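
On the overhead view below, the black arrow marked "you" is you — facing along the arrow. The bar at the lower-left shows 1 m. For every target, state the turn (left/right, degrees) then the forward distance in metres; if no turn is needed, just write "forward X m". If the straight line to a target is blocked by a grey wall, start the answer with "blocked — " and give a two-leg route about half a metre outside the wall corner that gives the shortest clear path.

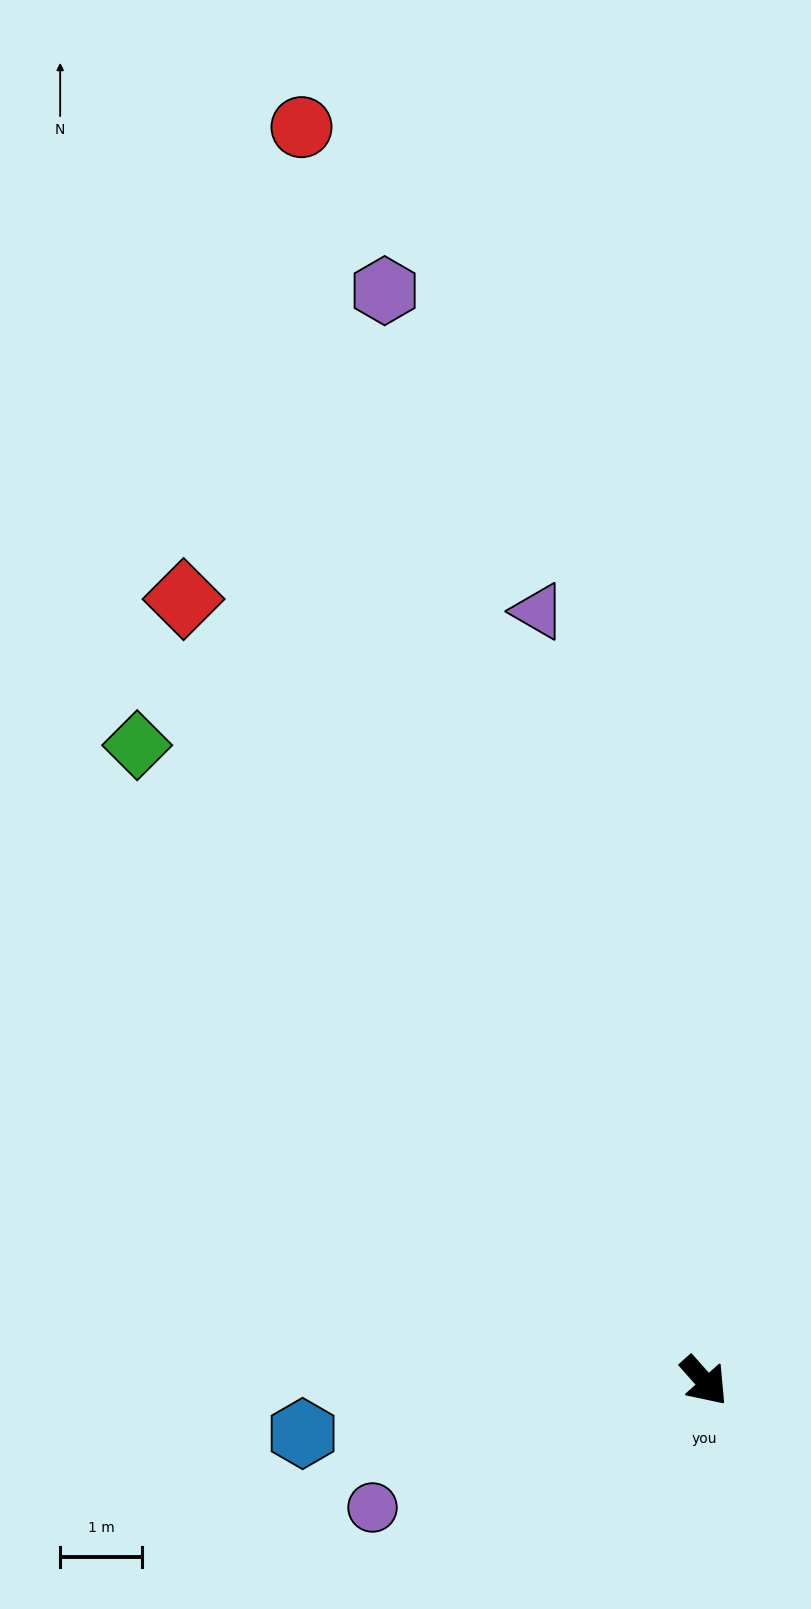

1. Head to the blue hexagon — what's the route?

turn right 124°, forward 5.0 m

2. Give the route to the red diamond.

turn left 172°, forward 11.5 m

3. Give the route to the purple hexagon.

turn left 155°, forward 13.9 m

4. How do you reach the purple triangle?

turn left 151°, forward 9.6 m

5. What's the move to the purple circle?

turn right 111°, forward 4.3 m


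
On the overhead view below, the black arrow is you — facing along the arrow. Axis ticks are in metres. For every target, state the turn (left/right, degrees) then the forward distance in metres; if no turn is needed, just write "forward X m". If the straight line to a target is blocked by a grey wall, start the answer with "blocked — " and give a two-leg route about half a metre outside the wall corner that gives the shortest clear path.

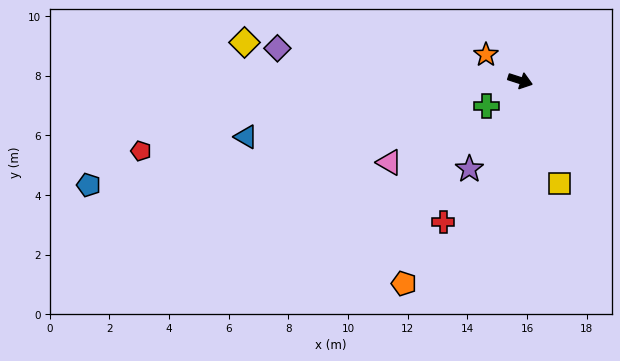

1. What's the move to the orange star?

turn left 161°, forward 1.4 m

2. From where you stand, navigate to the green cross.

turn right 125°, forward 1.4 m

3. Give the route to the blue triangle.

turn right 151°, forward 9.4 m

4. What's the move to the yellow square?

turn right 51°, forward 3.7 m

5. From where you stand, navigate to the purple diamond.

turn right 170°, forward 8.2 m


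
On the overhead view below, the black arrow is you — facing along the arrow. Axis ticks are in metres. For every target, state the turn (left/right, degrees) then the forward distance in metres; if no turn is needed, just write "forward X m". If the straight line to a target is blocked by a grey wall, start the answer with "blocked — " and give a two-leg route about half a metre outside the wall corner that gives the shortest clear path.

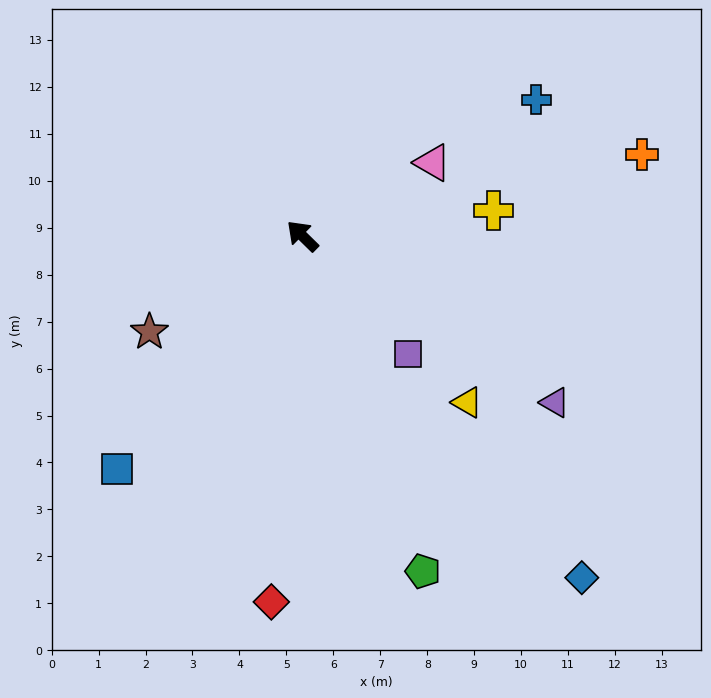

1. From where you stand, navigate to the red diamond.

turn left 130°, forward 7.8 m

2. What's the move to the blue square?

turn left 96°, forward 6.3 m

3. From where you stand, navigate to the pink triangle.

turn right 106°, forward 3.2 m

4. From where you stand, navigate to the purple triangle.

turn right 169°, forward 6.4 m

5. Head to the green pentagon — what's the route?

turn left 154°, forward 7.6 m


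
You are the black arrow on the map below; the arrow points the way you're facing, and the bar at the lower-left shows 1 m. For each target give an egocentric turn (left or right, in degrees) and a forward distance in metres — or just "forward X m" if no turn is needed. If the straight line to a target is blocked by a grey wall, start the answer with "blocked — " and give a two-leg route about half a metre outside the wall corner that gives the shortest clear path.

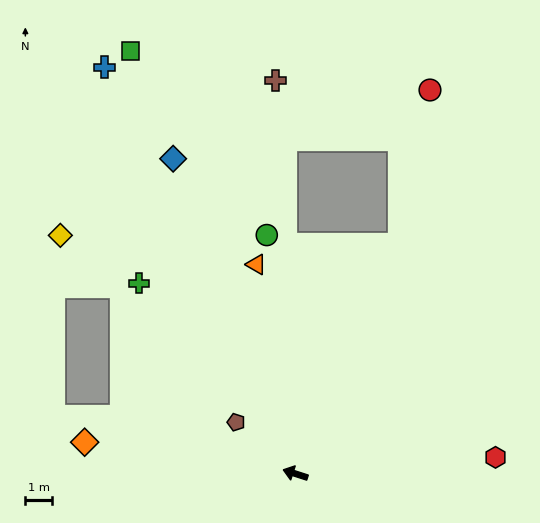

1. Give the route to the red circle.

blocked — turn right 96°, forward 9.3 m, then turn left 12°, forward 5.8 m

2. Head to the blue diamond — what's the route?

turn right 51°, forward 12.5 m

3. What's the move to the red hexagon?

turn right 157°, forward 7.4 m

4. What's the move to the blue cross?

turn right 47°, forward 16.6 m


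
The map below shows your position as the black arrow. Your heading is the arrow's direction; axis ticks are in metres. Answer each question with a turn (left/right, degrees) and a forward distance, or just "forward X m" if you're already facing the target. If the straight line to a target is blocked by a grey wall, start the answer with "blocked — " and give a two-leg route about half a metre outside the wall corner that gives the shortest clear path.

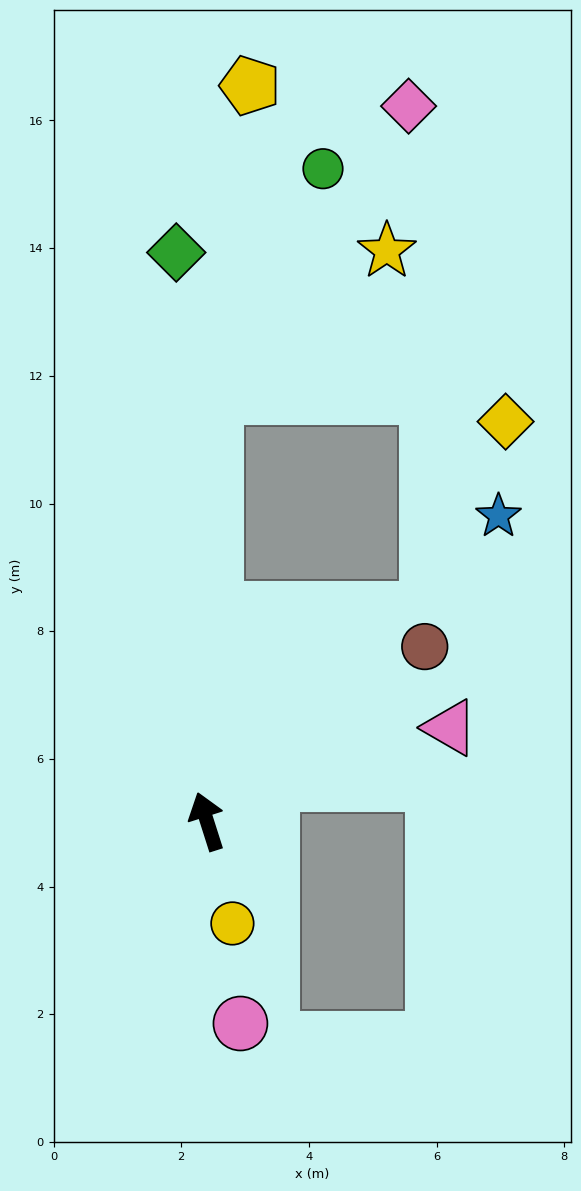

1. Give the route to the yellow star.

blocked — turn right 19°, forward 6.6 m, then turn right 48°, forward 3.5 m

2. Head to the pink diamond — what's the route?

blocked — turn right 19°, forward 6.6 m, then turn right 32°, forward 5.5 m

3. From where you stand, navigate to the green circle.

blocked — turn right 19°, forward 6.6 m, then turn right 24°, forward 3.9 m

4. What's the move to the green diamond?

turn right 15°, forward 8.9 m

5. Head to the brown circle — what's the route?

turn right 69°, forward 4.4 m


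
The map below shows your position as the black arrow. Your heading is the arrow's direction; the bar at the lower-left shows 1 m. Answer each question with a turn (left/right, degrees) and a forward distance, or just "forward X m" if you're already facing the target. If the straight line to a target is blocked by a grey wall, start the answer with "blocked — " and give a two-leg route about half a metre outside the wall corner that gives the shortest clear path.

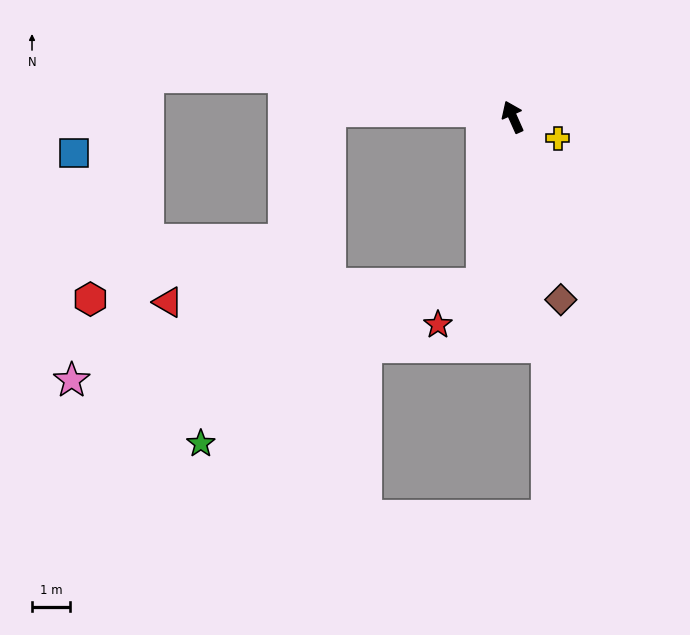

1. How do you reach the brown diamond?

turn left 171°, forward 5.0 m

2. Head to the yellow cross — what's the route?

turn right 140°, forward 1.3 m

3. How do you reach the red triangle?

blocked — turn left 146°, forward 4.5 m, then turn right 77°, forward 8.3 m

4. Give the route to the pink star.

blocked — turn left 146°, forward 4.5 m, then turn right 67°, forward 11.2 m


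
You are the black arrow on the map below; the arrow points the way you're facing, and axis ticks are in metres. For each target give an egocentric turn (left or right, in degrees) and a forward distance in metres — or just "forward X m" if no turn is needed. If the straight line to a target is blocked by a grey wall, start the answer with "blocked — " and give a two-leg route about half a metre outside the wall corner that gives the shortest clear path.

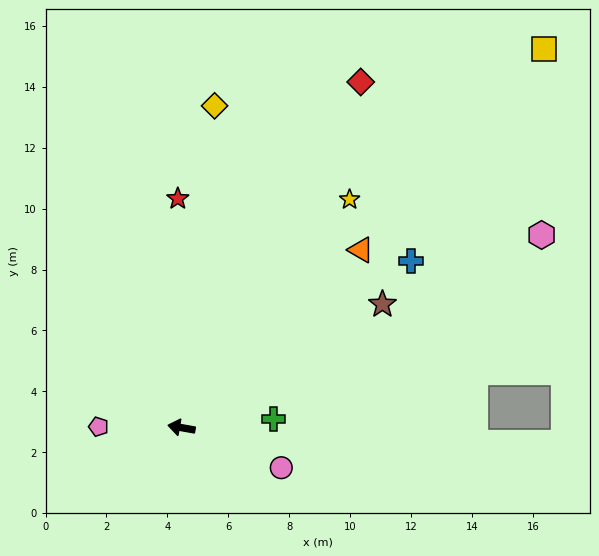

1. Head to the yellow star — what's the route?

turn right 116°, forward 9.3 m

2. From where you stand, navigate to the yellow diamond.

turn right 86°, forward 10.6 m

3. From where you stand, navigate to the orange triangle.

turn right 125°, forward 8.3 m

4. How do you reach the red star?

turn right 79°, forward 7.5 m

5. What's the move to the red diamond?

turn right 107°, forward 12.8 m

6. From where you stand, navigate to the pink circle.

turn left 168°, forward 3.5 m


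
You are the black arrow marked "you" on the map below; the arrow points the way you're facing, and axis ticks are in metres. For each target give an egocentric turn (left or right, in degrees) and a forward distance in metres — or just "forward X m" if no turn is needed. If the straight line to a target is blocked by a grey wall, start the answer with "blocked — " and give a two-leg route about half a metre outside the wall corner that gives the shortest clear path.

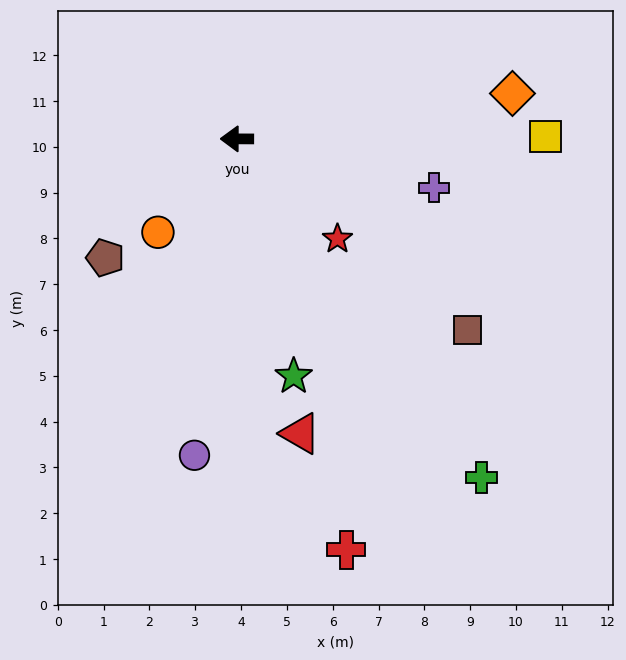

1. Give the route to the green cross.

turn left 126°, forward 9.1 m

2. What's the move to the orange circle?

turn left 50°, forward 2.7 m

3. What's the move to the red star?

turn left 135°, forward 3.1 m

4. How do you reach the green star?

turn left 104°, forward 5.3 m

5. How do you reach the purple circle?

turn left 83°, forward 7.0 m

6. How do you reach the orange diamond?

turn right 170°, forward 6.1 m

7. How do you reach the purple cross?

turn left 166°, forward 4.4 m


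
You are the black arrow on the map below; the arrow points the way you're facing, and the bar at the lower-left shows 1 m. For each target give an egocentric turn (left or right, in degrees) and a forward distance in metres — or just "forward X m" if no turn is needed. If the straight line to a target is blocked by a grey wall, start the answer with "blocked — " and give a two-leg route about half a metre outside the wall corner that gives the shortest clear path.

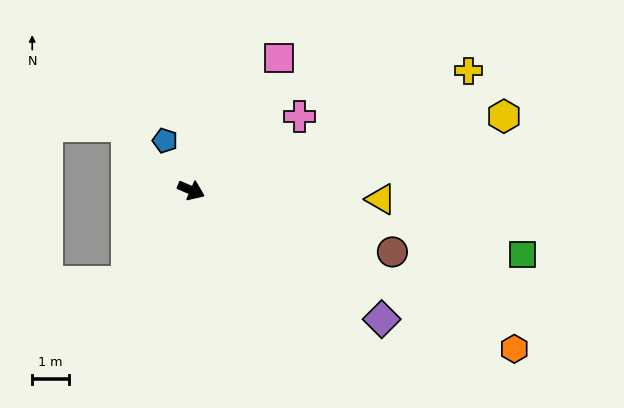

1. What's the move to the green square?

turn left 12°, forward 9.2 m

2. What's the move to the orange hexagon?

turn right 3°, forward 9.8 m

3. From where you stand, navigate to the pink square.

turn left 80°, forward 4.3 m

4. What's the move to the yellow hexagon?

turn left 37°, forward 8.7 m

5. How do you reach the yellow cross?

turn left 47°, forward 8.2 m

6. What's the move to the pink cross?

turn left 58°, forward 3.6 m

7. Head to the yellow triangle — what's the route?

turn left 21°, forward 5.2 m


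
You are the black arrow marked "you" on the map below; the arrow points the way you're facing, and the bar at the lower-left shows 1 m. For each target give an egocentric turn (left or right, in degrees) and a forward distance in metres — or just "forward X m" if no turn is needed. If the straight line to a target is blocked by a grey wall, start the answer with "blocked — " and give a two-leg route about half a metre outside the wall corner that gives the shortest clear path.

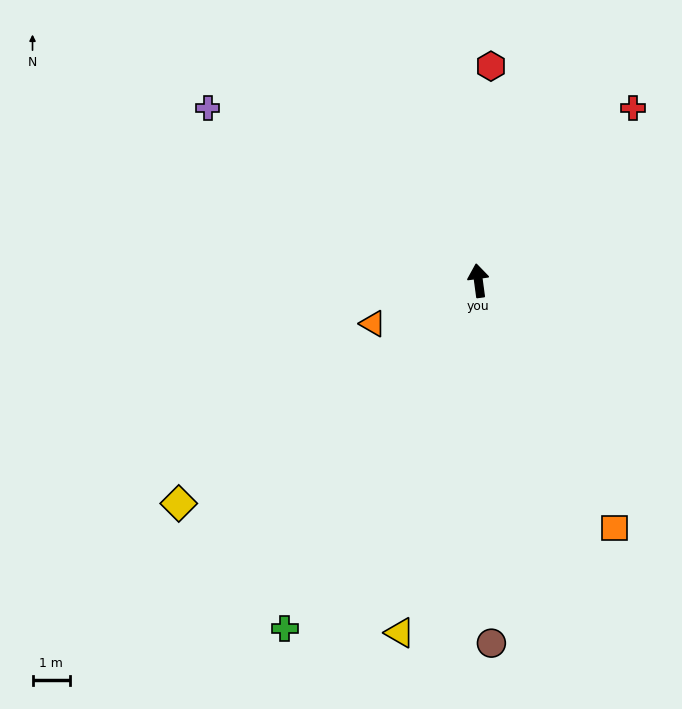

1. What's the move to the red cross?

turn right 50°, forward 6.1 m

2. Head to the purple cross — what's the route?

turn left 50°, forward 8.5 m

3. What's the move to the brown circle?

turn left 174°, forward 9.6 m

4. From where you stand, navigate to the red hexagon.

turn right 11°, forward 5.7 m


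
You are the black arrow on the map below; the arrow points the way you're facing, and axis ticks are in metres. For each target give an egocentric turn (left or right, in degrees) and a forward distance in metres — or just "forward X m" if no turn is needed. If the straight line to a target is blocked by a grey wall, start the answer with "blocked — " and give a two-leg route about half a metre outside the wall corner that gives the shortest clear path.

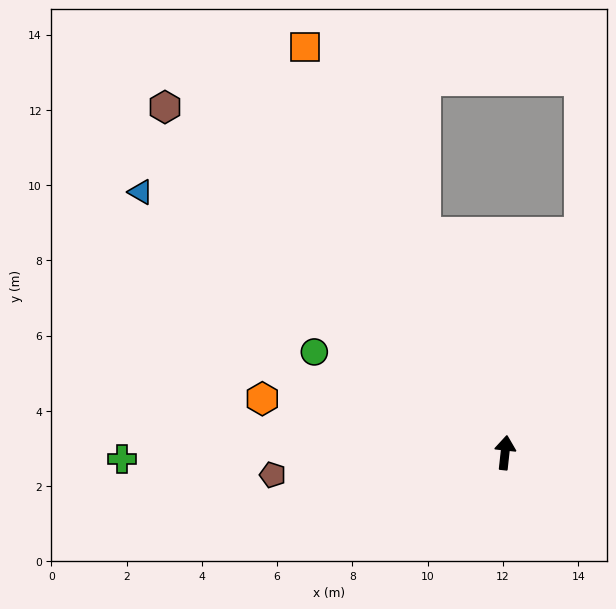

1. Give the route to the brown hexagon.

turn left 51°, forward 12.9 m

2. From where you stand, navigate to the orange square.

turn left 32°, forward 12.0 m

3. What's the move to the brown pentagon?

turn left 102°, forward 6.2 m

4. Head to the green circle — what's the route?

turn left 68°, forward 5.7 m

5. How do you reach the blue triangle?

turn left 61°, forward 11.9 m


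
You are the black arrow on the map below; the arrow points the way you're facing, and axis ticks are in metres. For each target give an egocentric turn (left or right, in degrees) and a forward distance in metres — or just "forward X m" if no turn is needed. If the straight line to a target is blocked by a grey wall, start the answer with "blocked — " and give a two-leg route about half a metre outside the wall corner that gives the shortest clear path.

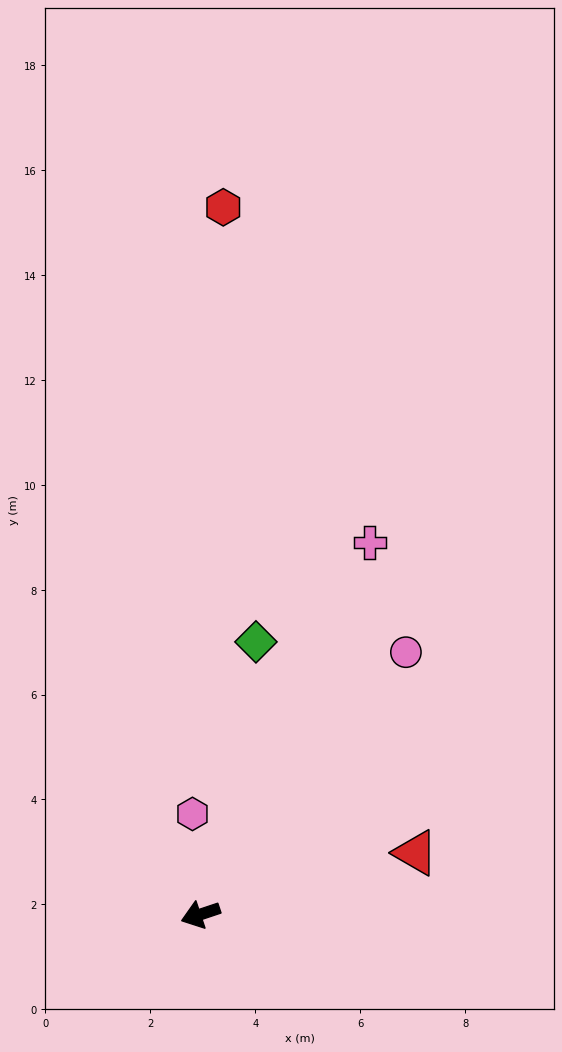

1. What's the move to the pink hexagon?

turn right 104°, forward 1.9 m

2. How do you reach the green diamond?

turn right 120°, forward 5.3 m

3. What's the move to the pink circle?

turn right 147°, forward 6.3 m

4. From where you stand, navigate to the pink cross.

turn right 133°, forward 7.8 m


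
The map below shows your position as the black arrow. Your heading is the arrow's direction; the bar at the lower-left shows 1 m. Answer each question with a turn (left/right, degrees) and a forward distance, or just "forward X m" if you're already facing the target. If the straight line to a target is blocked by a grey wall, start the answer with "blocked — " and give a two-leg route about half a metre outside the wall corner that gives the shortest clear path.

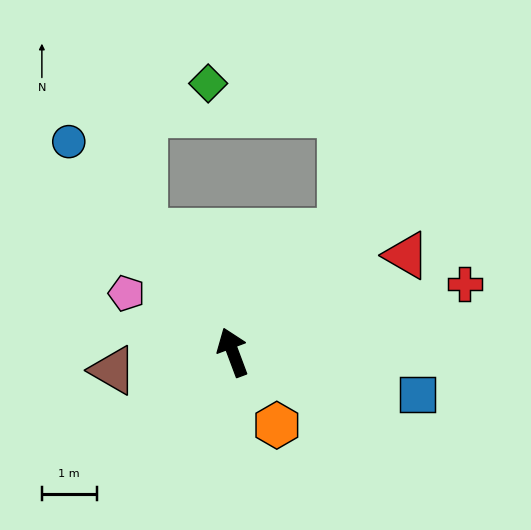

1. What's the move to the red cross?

turn right 94°, forward 4.4 m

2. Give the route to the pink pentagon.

turn left 41°, forward 2.2 m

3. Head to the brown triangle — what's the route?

turn left 78°, forward 2.2 m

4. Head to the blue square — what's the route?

turn right 123°, forward 3.5 m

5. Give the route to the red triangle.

turn right 81°, forward 3.6 m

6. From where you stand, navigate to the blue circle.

turn left 17°, forward 4.9 m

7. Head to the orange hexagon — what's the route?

turn right 169°, forward 1.6 m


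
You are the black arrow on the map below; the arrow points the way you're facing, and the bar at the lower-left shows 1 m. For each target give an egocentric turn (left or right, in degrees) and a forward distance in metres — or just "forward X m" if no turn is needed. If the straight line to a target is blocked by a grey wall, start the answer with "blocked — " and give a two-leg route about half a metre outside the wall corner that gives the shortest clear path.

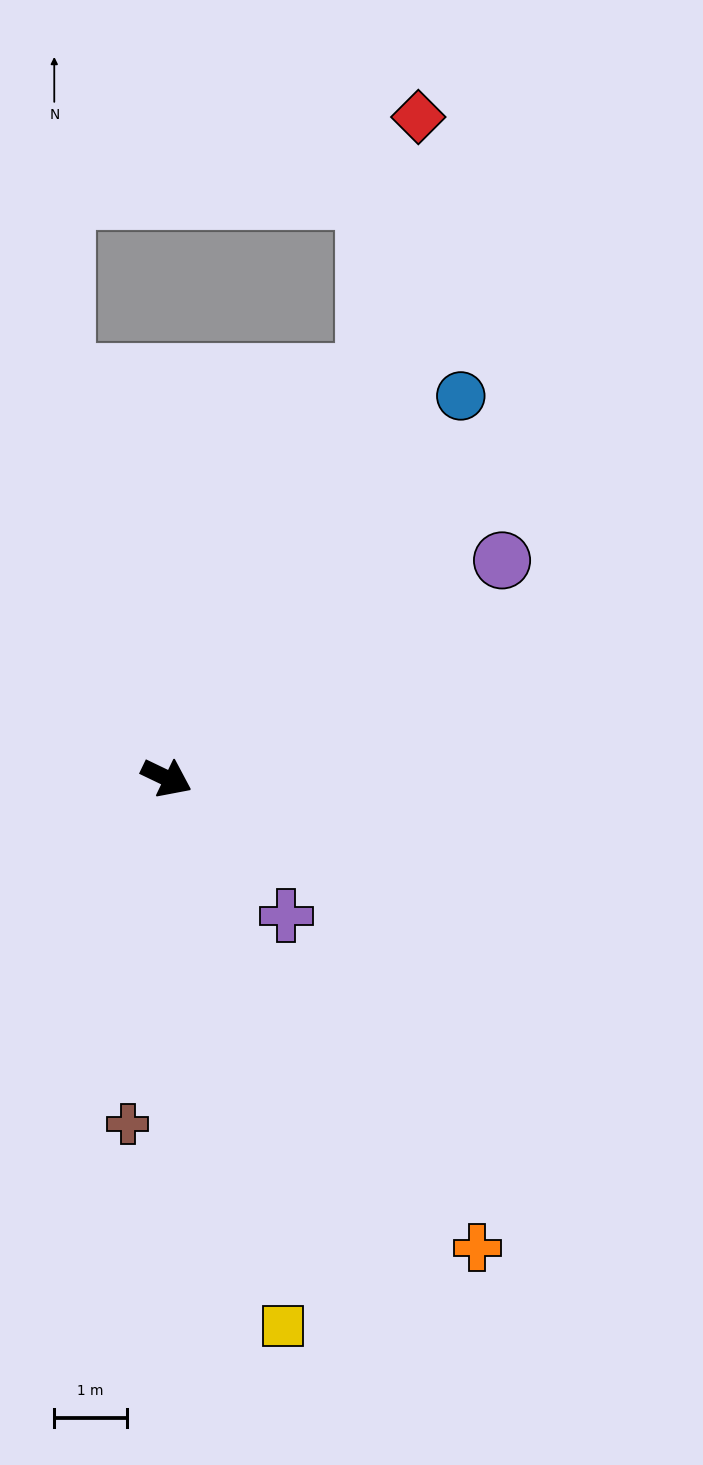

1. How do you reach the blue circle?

turn left 78°, forward 6.7 m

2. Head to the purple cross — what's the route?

turn right 23°, forward 2.5 m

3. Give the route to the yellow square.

turn right 52°, forward 7.7 m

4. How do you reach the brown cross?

turn right 71°, forward 4.8 m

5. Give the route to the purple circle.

turn left 59°, forward 5.5 m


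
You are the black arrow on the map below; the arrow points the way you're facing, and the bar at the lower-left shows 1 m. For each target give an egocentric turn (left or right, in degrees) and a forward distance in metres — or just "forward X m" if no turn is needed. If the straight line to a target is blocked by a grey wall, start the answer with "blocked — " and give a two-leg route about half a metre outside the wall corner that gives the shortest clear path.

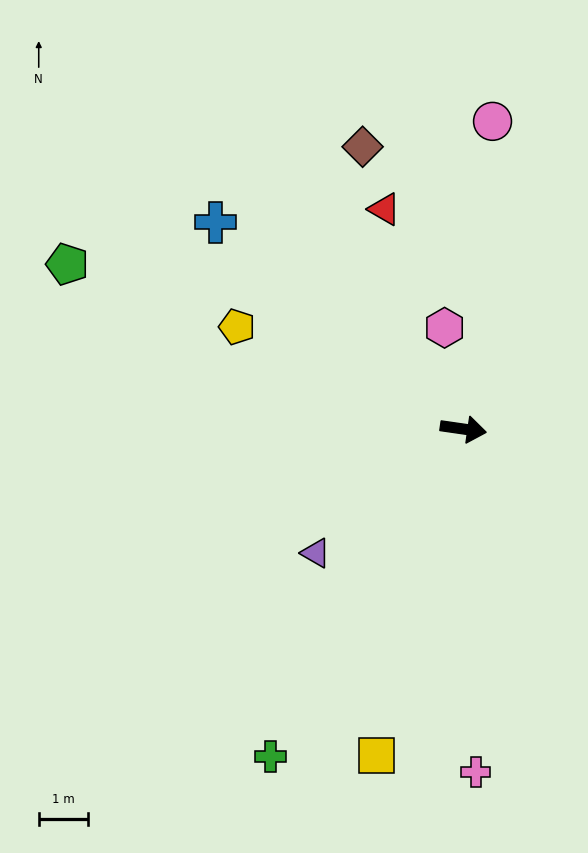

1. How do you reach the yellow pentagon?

turn left 164°, forward 5.1 m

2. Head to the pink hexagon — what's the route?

turn left 109°, forward 2.1 m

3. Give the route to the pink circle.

turn left 93°, forward 6.3 m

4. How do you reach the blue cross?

turn left 148°, forward 6.6 m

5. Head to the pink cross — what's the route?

turn right 80°, forward 7.0 m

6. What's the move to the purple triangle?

turn right 132°, forward 3.9 m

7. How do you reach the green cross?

turn right 112°, forward 7.8 m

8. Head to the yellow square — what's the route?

turn right 97°, forward 6.9 m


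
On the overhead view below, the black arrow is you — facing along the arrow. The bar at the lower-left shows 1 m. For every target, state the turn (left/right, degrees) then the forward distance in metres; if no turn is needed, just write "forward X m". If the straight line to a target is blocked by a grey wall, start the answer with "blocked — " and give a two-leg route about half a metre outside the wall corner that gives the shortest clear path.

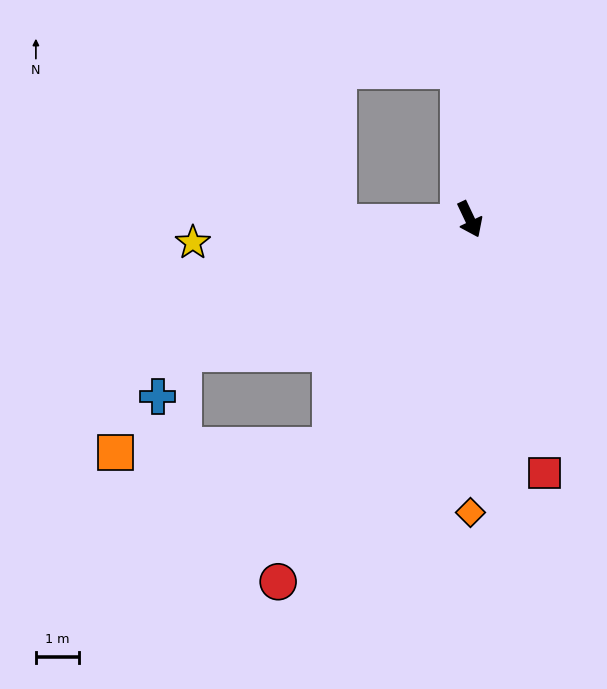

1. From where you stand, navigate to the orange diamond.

turn right 25°, forward 6.8 m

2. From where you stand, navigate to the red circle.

turn right 53°, forward 9.6 m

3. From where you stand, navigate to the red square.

turn right 9°, forward 6.2 m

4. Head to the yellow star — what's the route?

turn right 111°, forward 6.5 m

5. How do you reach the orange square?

blocked — turn right 57°, forward 6.2 m, then turn right 56°, forward 5.0 m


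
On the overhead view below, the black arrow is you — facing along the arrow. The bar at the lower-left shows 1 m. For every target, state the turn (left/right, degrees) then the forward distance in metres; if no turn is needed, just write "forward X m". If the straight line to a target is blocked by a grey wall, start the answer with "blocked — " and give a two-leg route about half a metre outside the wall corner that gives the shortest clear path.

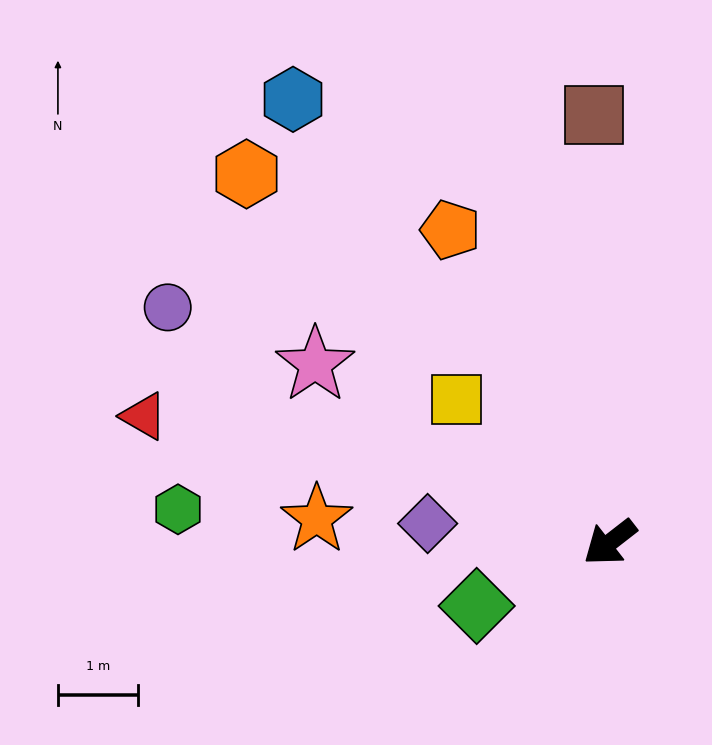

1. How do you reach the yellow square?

turn right 81°, forward 2.6 m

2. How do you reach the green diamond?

turn right 12°, forward 1.8 m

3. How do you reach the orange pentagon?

turn right 101°, forward 4.4 m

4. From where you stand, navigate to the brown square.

turn right 126°, forward 5.4 m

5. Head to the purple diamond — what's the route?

turn right 44°, forward 2.3 m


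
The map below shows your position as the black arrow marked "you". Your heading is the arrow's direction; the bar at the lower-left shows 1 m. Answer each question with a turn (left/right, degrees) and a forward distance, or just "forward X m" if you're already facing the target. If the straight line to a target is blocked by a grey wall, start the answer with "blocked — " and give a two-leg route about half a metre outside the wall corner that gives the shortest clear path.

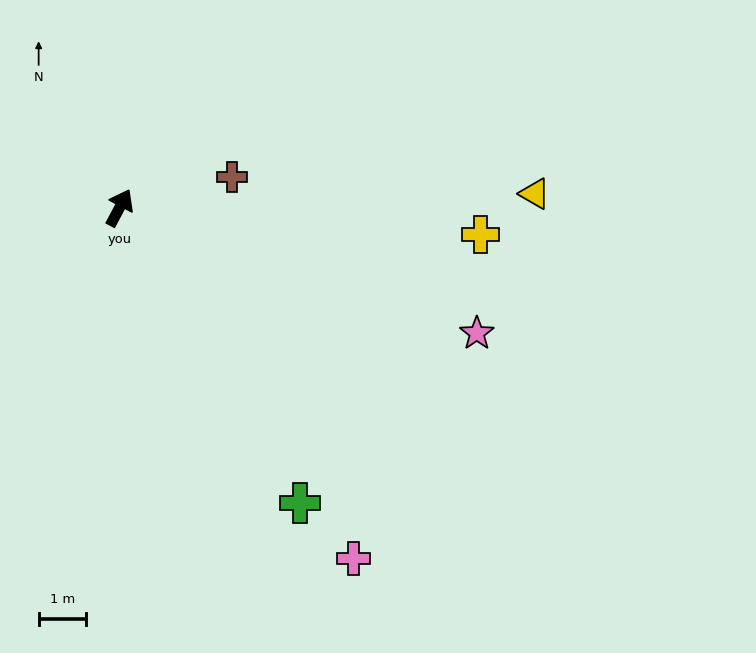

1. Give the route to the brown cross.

turn right 47°, forward 2.5 m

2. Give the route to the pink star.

turn right 81°, forward 8.0 m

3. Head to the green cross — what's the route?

turn right 121°, forward 7.3 m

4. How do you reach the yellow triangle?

turn right 60°, forward 8.8 m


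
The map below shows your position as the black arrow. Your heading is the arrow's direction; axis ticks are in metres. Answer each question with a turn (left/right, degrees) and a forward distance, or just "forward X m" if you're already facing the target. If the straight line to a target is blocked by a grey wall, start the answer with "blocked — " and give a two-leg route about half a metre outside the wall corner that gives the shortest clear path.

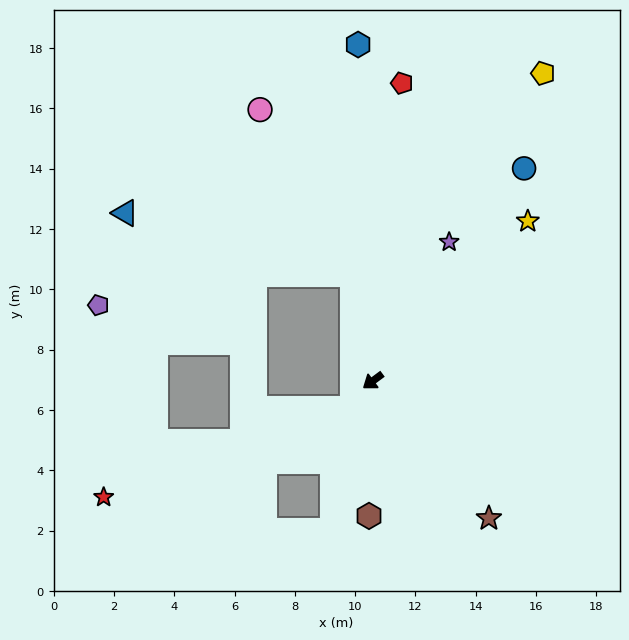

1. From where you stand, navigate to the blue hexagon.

turn right 124°, forward 11.2 m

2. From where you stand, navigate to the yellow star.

turn right 171°, forward 7.4 m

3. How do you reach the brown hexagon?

turn left 52°, forward 4.5 m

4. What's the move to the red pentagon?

turn right 132°, forward 9.9 m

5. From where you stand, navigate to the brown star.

turn left 94°, forward 6.0 m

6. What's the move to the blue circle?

turn right 162°, forward 8.6 m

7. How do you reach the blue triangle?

blocked — turn right 116°, forward 3.6 m, then turn left 64°, forward 7.8 m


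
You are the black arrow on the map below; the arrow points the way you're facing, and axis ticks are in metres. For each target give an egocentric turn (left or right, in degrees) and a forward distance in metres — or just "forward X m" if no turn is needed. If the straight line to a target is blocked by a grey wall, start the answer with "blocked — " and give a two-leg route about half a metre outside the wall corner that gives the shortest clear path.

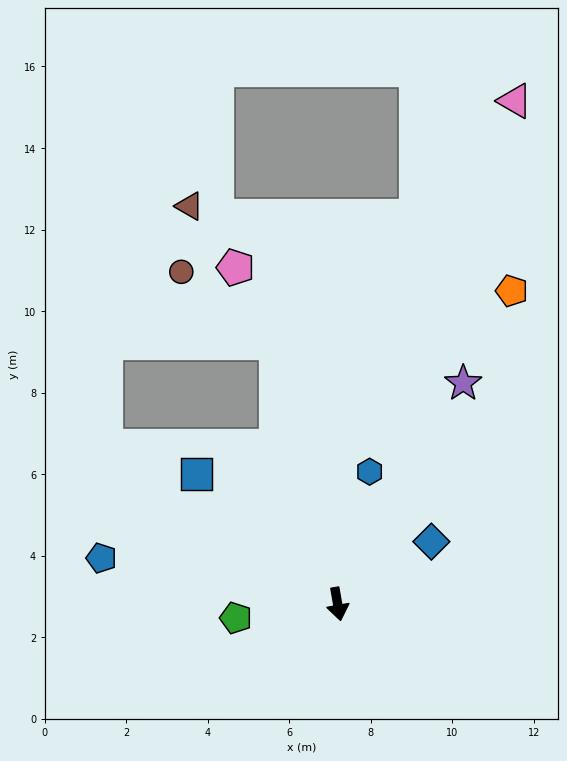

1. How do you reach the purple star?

turn left 140°, forward 6.2 m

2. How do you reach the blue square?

turn right 143°, forward 4.7 m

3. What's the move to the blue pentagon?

turn right 111°, forward 5.9 m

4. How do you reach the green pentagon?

turn right 92°, forward 2.5 m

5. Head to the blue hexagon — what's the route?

turn left 156°, forward 3.3 m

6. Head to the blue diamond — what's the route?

turn left 114°, forward 2.8 m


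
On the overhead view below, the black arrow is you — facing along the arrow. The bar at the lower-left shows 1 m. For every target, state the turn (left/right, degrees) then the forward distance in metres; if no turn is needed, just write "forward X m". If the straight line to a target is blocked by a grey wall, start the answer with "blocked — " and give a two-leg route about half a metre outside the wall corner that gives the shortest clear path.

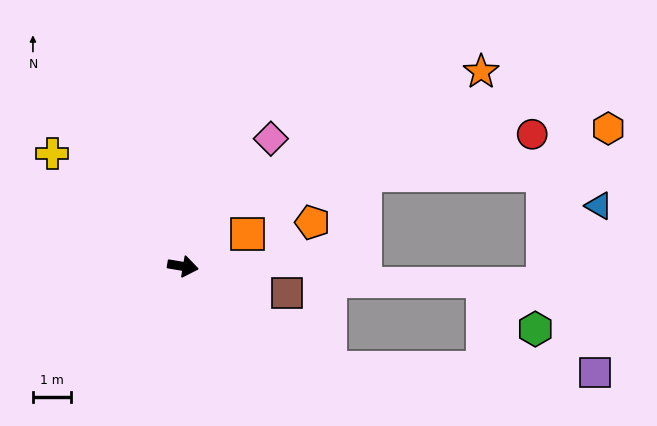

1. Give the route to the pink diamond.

turn left 65°, forward 4.0 m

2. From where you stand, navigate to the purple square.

blocked — turn right 25°, forward 4.6 m, then turn left 33°, forward 6.9 m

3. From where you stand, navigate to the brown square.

turn right 5°, forward 2.8 m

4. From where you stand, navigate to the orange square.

turn left 36°, forward 1.9 m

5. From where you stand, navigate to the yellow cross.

turn left 149°, forward 4.5 m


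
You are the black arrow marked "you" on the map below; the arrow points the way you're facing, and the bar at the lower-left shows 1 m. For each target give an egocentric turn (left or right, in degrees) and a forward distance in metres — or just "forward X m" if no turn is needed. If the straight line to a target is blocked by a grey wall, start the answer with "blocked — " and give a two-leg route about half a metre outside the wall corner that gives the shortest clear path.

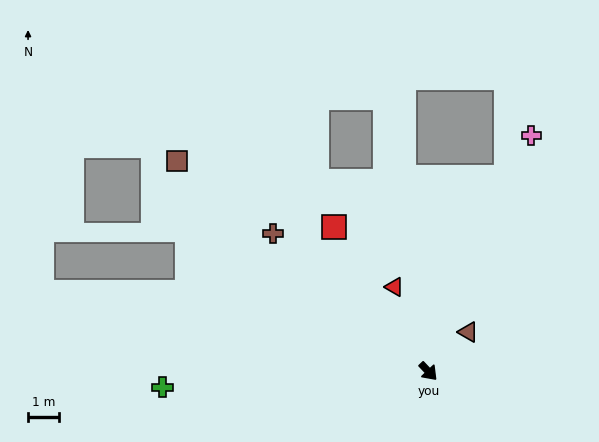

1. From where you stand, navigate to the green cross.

turn right 130°, forward 8.7 m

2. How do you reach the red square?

turn left 170°, forward 5.6 m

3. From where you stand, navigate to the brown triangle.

turn left 91°, forward 1.8 m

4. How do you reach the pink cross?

turn left 113°, forward 8.4 m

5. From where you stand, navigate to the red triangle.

turn left 158°, forward 3.0 m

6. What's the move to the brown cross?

turn right 175°, forward 6.8 m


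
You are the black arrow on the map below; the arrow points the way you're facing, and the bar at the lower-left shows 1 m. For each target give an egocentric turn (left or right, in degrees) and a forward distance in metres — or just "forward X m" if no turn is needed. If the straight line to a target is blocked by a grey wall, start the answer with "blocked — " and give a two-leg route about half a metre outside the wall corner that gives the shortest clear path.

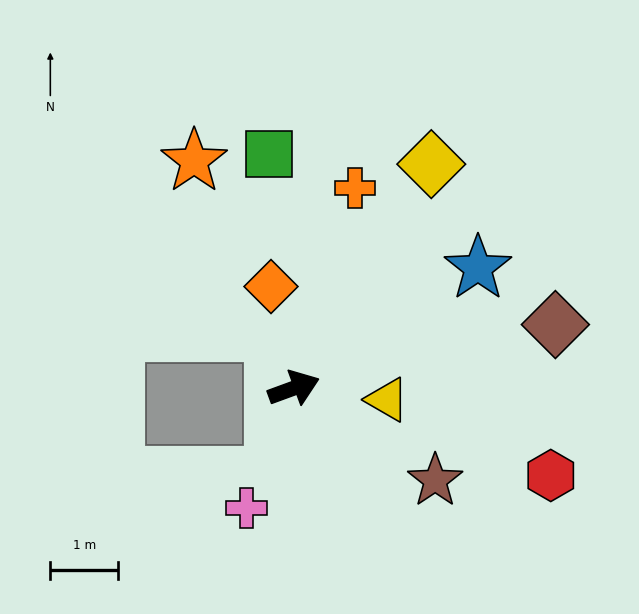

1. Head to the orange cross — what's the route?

turn left 53°, forward 3.1 m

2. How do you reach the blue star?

turn left 13°, forward 3.2 m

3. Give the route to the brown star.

turn right 53°, forward 2.5 m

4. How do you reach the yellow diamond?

turn left 38°, forward 3.9 m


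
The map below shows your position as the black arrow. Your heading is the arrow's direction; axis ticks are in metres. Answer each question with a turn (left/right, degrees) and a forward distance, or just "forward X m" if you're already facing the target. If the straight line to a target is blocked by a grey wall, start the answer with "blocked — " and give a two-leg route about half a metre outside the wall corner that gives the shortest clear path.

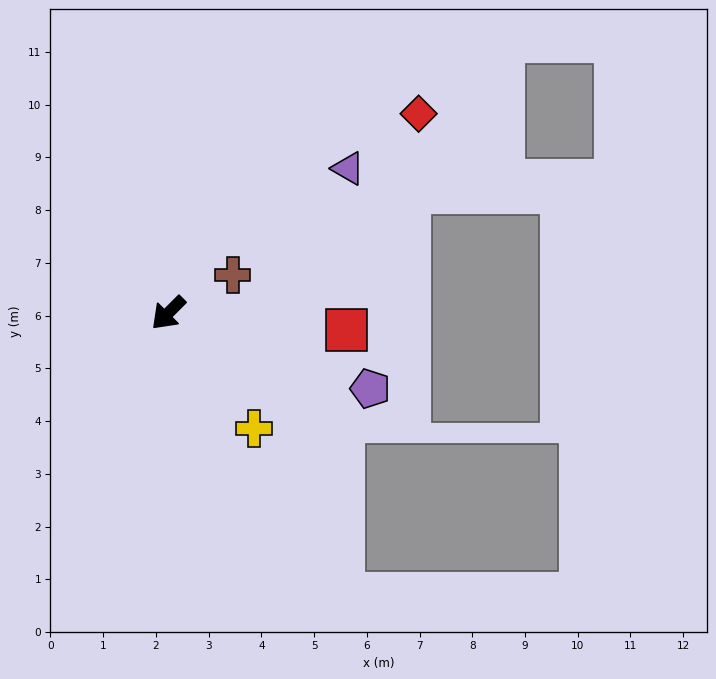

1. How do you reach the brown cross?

turn left 165°, forward 1.4 m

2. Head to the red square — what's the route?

turn left 130°, forward 3.4 m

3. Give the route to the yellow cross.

turn left 81°, forward 2.7 m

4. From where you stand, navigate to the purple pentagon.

turn left 114°, forward 4.1 m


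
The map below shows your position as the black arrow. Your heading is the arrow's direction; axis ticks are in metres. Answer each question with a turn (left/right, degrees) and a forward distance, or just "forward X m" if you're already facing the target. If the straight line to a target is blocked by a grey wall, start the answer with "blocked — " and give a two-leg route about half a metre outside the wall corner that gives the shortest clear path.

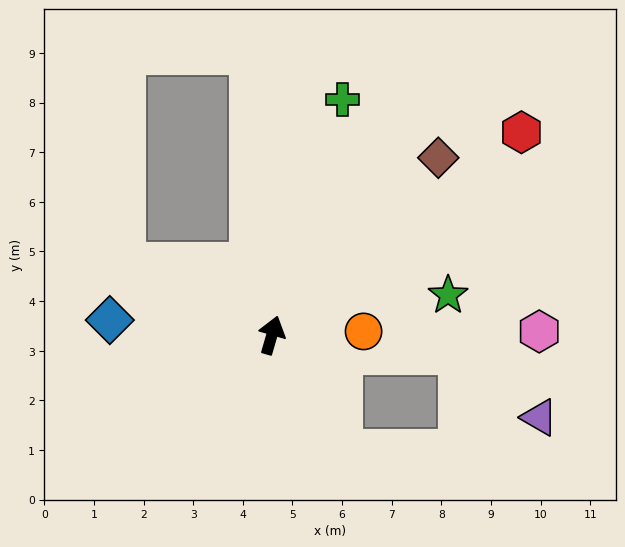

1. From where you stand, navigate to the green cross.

forward 5.0 m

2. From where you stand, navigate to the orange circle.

turn right 72°, forward 1.8 m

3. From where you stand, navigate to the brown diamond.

turn right 27°, forward 4.9 m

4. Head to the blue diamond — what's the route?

turn left 101°, forward 3.3 m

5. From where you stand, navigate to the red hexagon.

turn right 35°, forward 6.5 m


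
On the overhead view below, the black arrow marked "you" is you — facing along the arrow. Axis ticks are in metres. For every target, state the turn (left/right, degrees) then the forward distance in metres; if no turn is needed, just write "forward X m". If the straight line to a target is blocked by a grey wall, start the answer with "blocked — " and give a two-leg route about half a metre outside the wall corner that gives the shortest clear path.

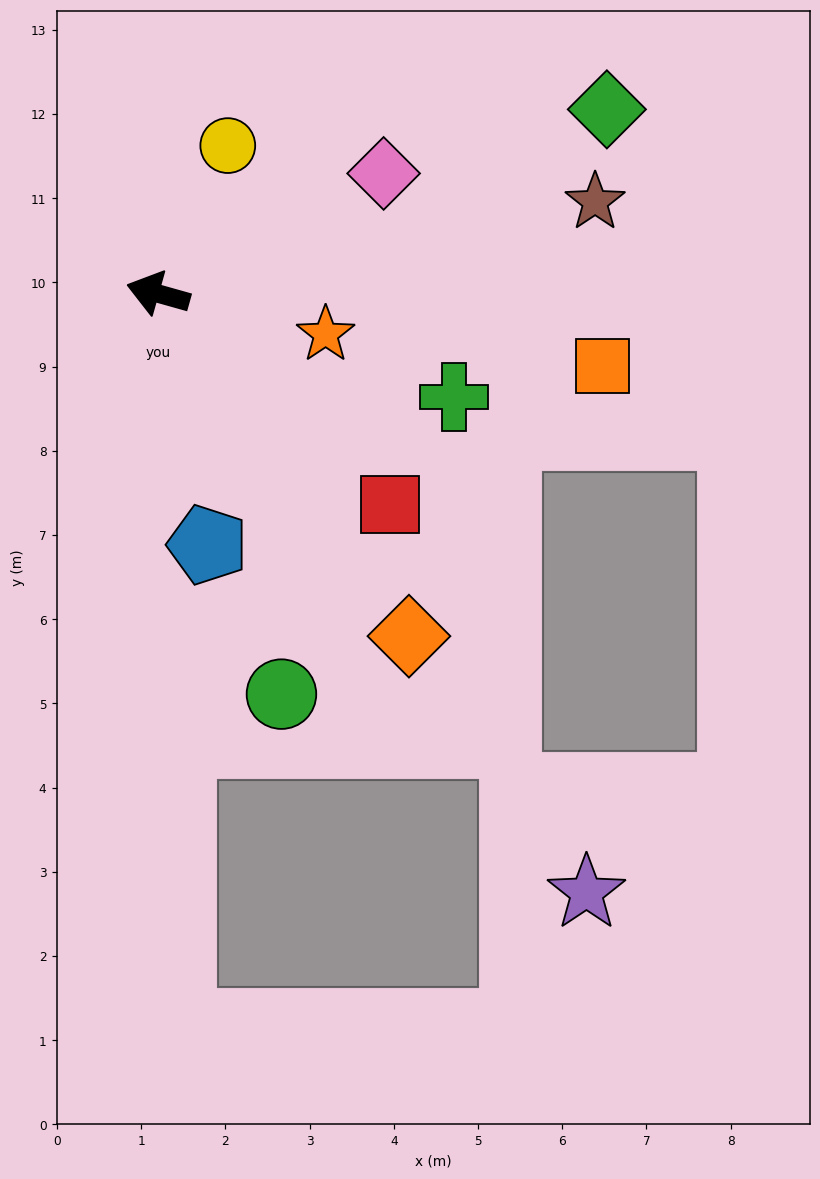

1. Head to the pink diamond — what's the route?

turn right 136°, forward 3.0 m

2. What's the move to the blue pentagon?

turn left 117°, forward 3.0 m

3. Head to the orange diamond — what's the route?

turn left 142°, forward 5.0 m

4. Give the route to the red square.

turn left 153°, forward 3.7 m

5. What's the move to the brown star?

turn right 152°, forward 5.3 m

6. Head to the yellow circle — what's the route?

turn right 99°, forward 1.9 m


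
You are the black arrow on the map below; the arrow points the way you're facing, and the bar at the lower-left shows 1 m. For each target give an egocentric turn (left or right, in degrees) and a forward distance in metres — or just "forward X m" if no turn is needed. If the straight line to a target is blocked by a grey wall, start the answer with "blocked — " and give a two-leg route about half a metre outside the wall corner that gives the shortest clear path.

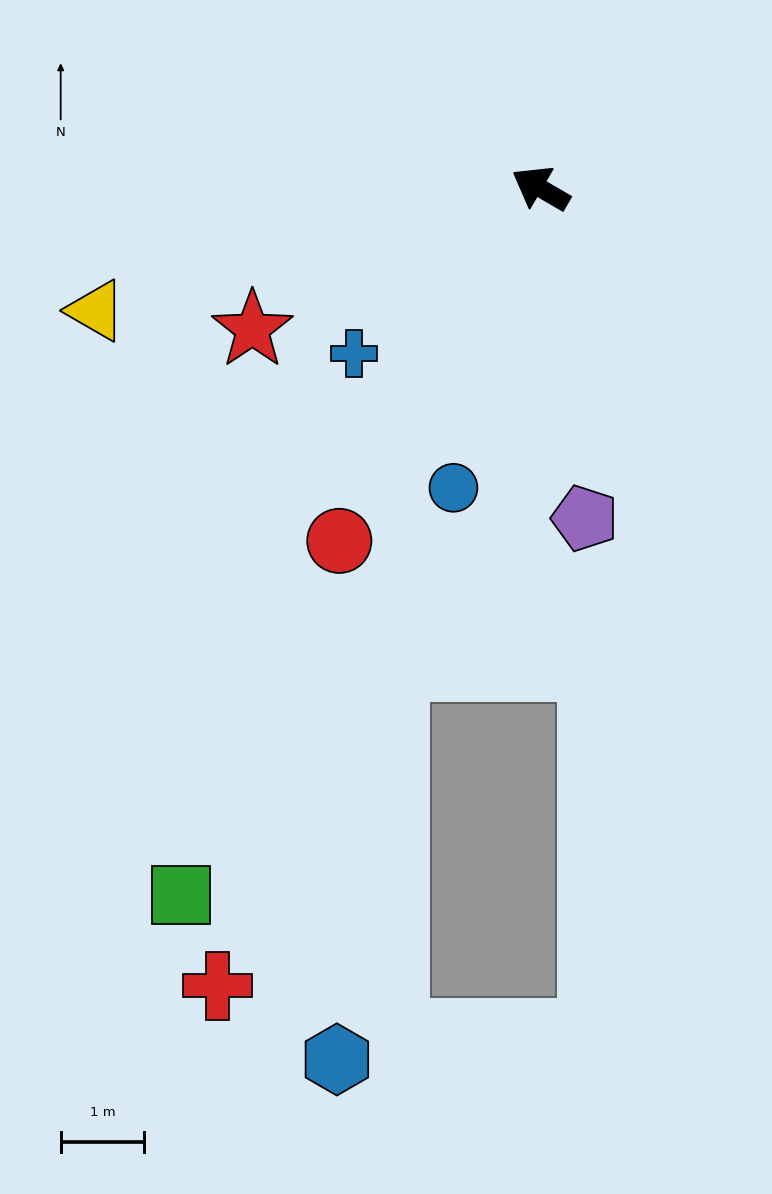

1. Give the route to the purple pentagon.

turn left 128°, forward 4.0 m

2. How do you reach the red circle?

turn left 90°, forward 4.9 m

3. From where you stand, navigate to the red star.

turn left 56°, forward 3.8 m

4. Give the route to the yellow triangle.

turn left 46°, forward 5.5 m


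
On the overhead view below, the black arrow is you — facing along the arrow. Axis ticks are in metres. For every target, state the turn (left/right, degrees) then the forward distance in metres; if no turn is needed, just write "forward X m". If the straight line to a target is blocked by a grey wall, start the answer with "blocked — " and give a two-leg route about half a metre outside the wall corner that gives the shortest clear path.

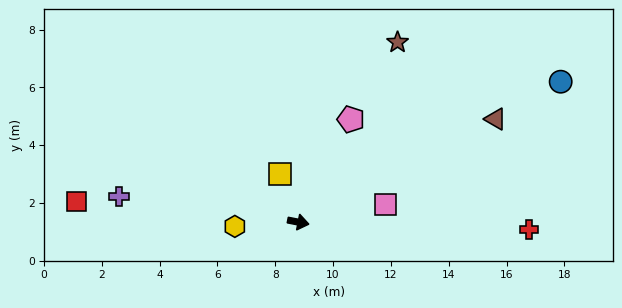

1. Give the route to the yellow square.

turn left 122°, forward 1.8 m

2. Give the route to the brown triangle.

turn left 39°, forward 7.7 m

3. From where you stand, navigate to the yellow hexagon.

turn right 165°, forward 2.2 m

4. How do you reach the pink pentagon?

turn left 74°, forward 4.0 m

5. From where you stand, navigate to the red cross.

turn left 9°, forward 8.0 m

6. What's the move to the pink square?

turn left 23°, forward 3.1 m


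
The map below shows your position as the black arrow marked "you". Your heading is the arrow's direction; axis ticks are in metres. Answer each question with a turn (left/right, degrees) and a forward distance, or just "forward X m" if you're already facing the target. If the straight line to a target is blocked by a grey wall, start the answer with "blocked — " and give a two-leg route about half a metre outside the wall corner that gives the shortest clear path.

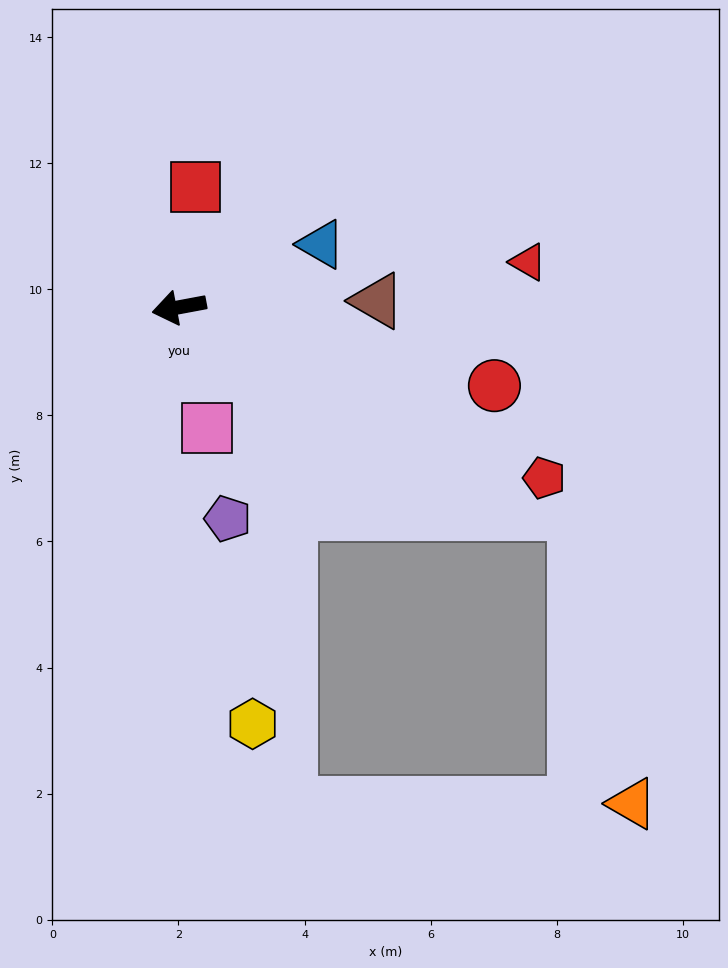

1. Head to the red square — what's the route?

turn right 108°, forward 1.9 m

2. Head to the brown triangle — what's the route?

turn left 171°, forward 3.1 m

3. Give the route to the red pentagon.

turn left 144°, forward 6.4 m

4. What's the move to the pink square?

turn left 92°, forward 2.0 m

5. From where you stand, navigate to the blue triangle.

turn right 167°, forward 2.5 m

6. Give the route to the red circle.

turn left 155°, forward 5.2 m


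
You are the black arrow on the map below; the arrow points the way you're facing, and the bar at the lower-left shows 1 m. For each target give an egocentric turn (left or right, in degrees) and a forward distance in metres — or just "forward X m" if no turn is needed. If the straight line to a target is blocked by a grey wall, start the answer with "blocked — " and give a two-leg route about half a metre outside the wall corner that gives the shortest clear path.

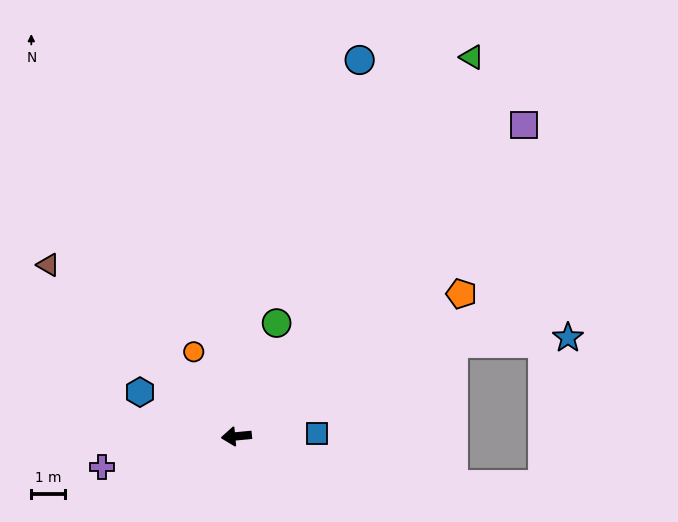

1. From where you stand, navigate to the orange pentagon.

turn right 153°, forward 7.8 m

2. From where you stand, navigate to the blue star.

blocked — turn right 162°, forward 7.0 m, then turn right 21°, forward 3.4 m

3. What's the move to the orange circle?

turn right 69°, forward 2.8 m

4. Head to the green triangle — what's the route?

turn right 127°, forward 13.1 m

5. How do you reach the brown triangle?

turn right 48°, forward 7.5 m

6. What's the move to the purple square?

turn right 138°, forward 12.5 m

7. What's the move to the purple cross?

turn left 8°, forward 4.0 m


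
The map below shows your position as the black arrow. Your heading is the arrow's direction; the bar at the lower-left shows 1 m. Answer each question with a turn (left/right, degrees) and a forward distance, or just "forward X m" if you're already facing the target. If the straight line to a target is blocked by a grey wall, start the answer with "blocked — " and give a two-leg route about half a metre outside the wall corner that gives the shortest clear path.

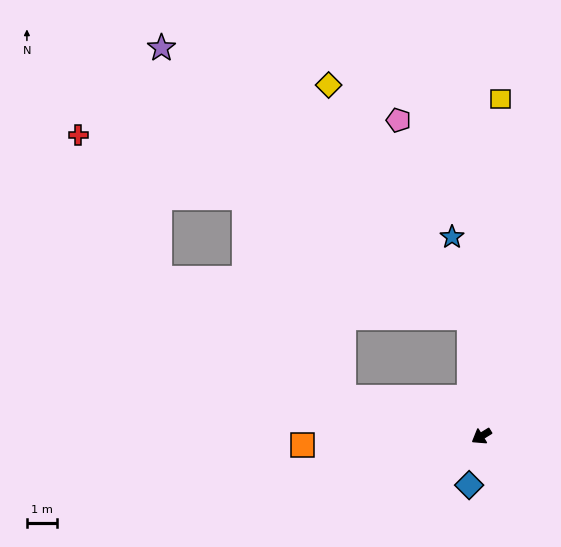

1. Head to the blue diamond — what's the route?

turn left 44°, forward 1.7 m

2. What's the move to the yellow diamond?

blocked — turn right 116°, forward 4.0 m, then turn left 25°, forward 9.1 m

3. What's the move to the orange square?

turn right 29°, forward 6.0 m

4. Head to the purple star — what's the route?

blocked — turn right 116°, forward 4.0 m, then turn left 43°, forward 13.8 m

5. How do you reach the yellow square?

turn right 125°, forward 11.4 m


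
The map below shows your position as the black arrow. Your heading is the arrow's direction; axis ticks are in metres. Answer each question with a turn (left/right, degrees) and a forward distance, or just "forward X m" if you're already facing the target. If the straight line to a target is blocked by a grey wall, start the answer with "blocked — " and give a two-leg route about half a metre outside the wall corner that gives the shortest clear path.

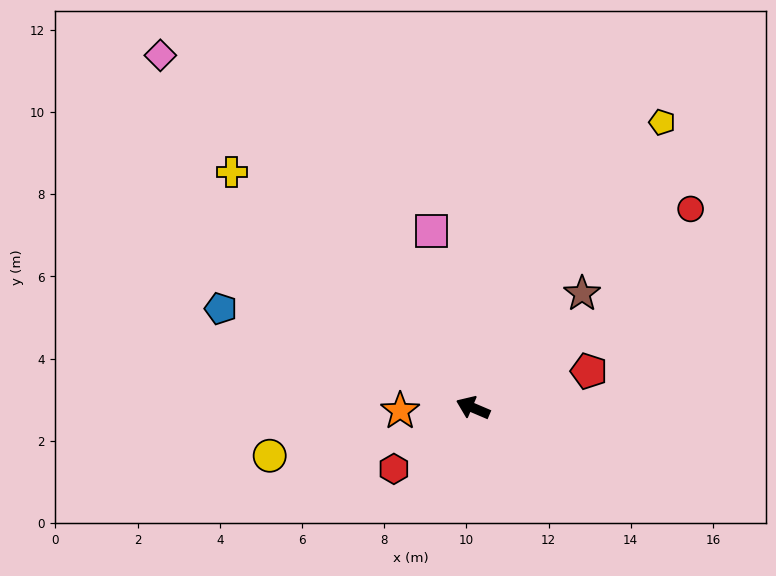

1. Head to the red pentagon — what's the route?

turn right 139°, forward 3.0 m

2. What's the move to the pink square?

turn right 54°, forward 4.4 m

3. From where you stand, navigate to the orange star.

turn left 26°, forward 1.8 m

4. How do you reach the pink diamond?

turn right 25°, forward 11.5 m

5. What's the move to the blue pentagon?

forward 6.6 m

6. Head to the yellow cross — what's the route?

turn right 21°, forward 8.2 m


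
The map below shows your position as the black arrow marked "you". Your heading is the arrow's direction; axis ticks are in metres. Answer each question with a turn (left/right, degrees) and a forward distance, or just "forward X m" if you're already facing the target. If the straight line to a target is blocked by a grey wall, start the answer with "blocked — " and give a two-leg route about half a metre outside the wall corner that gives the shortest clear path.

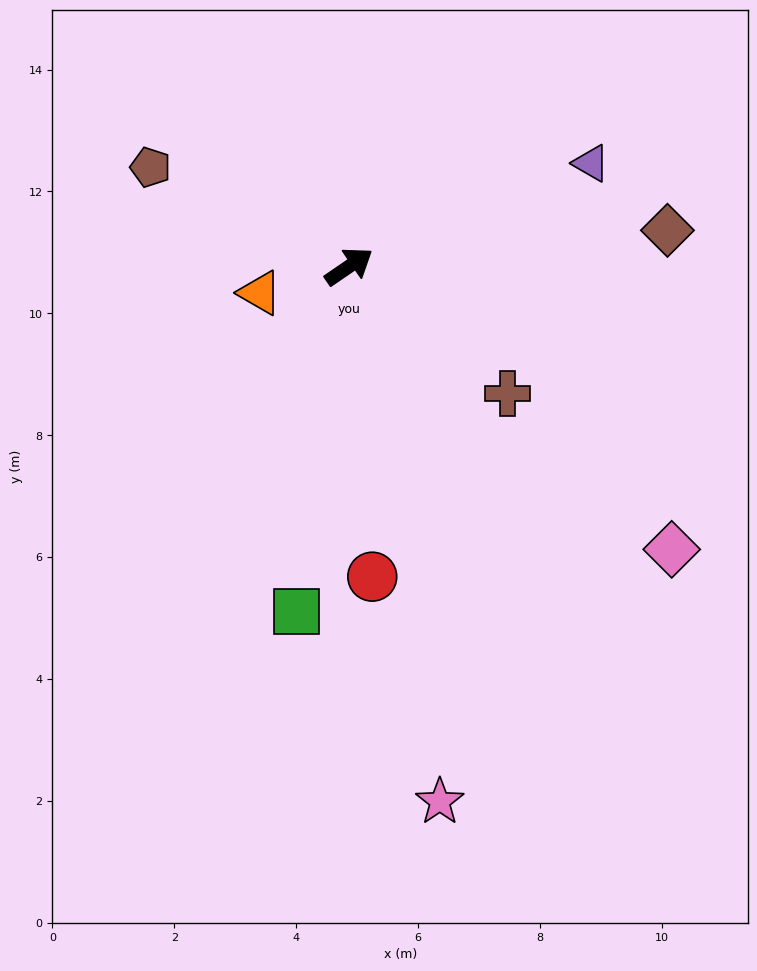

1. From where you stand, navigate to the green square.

turn right 133°, forward 5.7 m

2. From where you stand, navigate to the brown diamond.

turn right 28°, forward 5.3 m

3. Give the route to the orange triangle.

turn left 162°, forward 1.5 m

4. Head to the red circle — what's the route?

turn right 120°, forward 5.1 m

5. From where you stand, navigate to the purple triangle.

turn right 11°, forward 4.3 m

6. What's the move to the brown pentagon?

turn left 119°, forward 3.6 m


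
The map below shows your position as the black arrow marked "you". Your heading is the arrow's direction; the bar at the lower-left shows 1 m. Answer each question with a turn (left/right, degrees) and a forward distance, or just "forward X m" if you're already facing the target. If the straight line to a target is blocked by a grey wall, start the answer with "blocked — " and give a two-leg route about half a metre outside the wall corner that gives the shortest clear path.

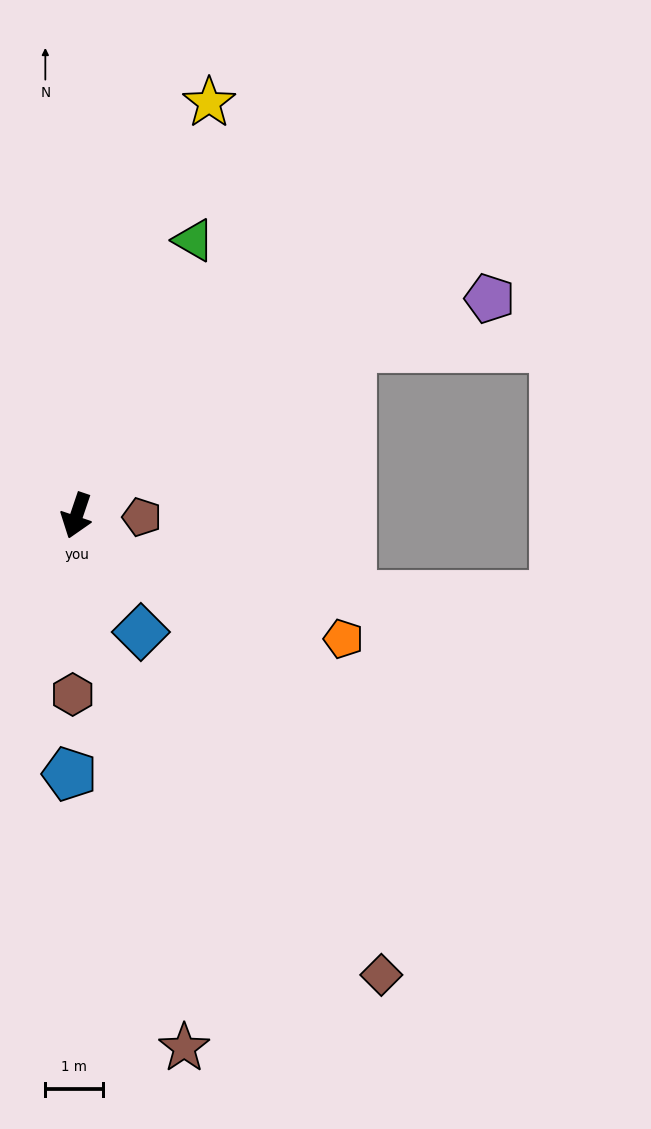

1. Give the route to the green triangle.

turn left 176°, forward 5.2 m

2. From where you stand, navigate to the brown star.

turn left 30°, forward 9.4 m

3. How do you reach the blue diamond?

turn left 48°, forward 2.3 m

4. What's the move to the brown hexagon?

turn left 17°, forward 3.1 m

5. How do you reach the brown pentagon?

turn left 107°, forward 1.1 m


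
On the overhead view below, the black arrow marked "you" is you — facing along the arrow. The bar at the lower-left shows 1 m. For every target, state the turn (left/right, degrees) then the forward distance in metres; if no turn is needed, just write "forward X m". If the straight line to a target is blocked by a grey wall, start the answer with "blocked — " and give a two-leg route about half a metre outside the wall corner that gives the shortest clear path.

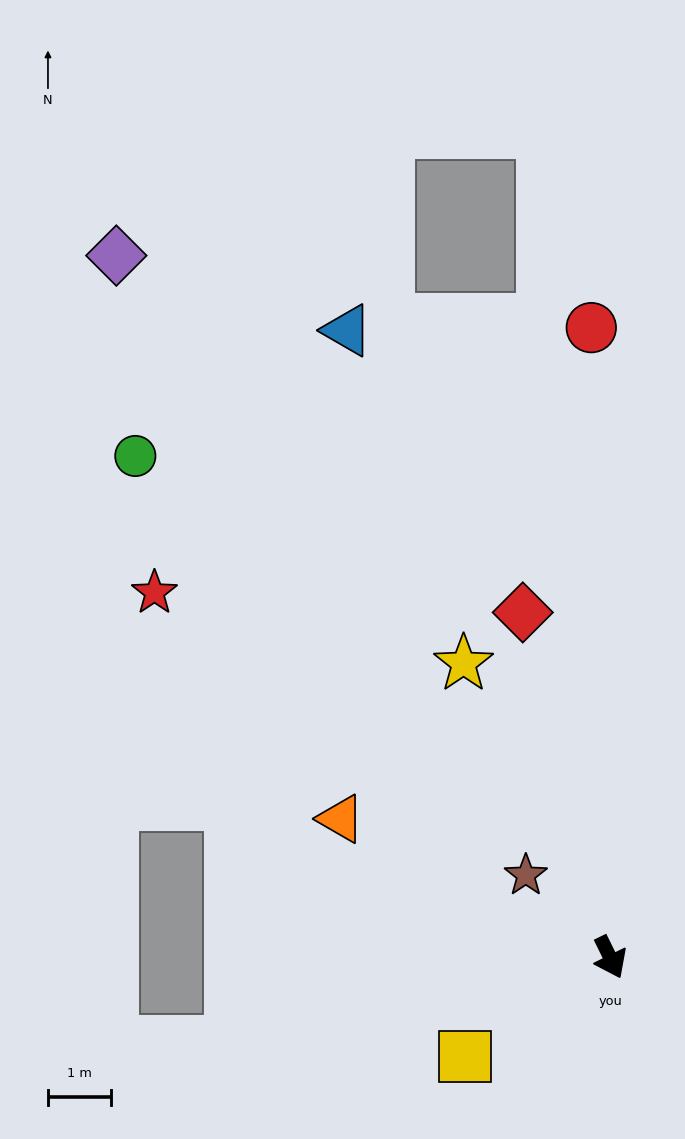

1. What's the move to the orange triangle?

turn right 143°, forward 4.8 m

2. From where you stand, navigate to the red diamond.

turn left 168°, forward 5.7 m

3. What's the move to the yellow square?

turn right 82°, forward 2.8 m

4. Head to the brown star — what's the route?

turn right 160°, forward 1.9 m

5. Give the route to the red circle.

turn left 156°, forward 10.0 m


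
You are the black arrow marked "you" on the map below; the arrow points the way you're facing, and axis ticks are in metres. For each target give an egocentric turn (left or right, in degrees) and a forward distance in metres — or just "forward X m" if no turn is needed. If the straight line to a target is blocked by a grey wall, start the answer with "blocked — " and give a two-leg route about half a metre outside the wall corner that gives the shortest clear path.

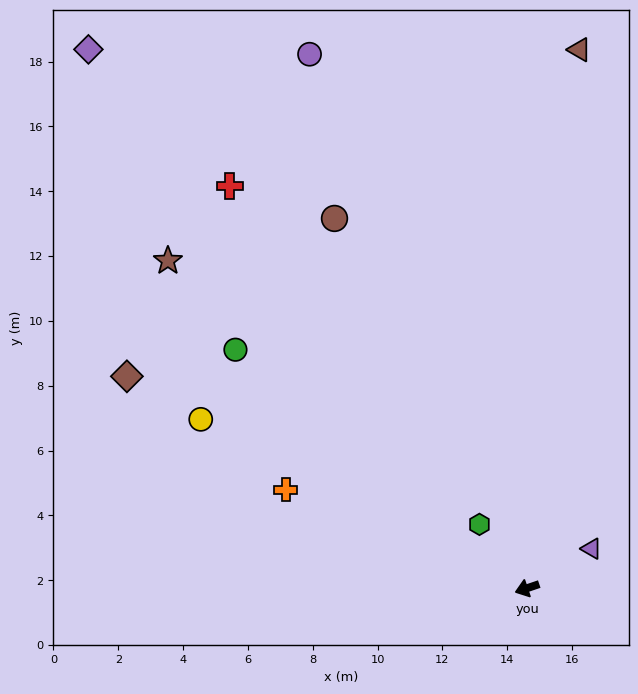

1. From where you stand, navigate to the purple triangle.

turn right 167°, forward 2.3 m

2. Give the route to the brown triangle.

turn right 114°, forward 16.7 m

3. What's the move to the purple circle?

turn right 87°, forward 17.8 m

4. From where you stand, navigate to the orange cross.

turn right 41°, forward 8.0 m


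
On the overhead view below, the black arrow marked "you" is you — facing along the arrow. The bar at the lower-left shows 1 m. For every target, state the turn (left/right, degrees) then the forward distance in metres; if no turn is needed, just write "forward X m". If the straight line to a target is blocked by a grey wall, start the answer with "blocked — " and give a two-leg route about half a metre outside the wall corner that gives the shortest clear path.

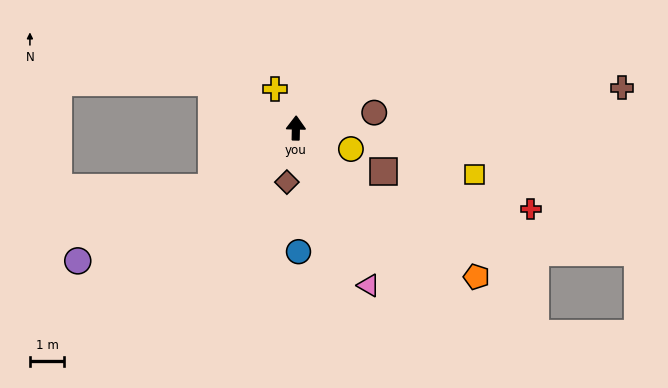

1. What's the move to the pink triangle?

turn right 154°, forward 5.1 m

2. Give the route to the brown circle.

turn right 78°, forward 2.3 m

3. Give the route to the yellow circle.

turn right 110°, forward 1.7 m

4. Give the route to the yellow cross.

turn left 29°, forward 1.3 m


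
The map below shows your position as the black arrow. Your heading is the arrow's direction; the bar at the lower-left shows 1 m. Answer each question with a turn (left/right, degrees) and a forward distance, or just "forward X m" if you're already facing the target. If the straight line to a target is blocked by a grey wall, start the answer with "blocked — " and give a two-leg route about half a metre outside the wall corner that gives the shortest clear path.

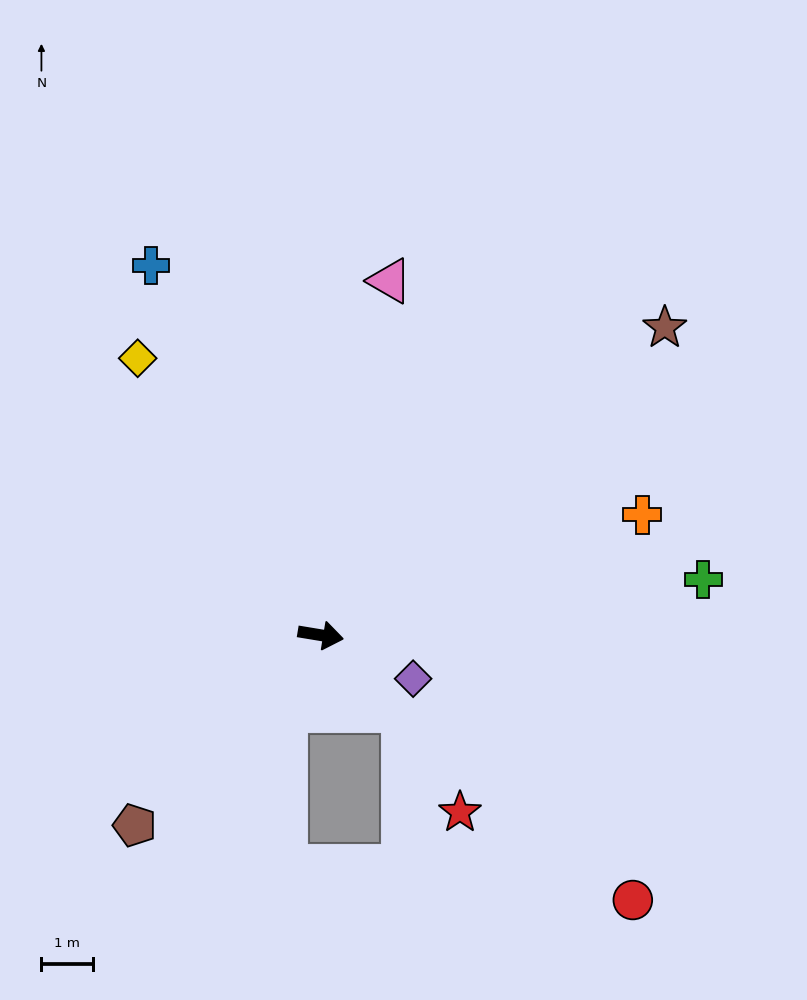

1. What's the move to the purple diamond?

turn right 16°, forward 2.0 m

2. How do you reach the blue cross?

turn left 124°, forward 8.0 m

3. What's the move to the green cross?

turn left 18°, forward 7.6 m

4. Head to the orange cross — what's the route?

turn left 30°, forward 6.7 m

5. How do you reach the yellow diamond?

turn left 133°, forward 6.5 m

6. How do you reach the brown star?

turn left 51°, forward 9.0 m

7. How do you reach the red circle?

turn right 31°, forward 8.0 m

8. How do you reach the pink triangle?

turn left 88°, forward 7.1 m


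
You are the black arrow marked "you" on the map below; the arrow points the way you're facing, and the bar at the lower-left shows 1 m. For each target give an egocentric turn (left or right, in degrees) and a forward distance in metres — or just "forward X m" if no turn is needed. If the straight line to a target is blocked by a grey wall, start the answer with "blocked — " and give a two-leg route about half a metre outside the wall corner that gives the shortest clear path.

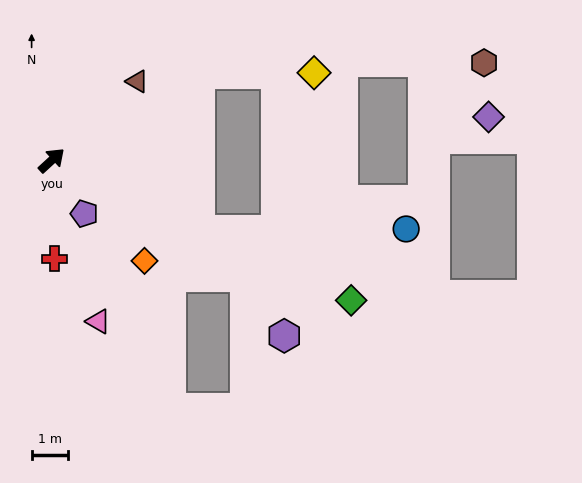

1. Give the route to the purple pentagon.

turn right 101°, forward 1.7 m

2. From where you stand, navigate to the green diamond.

turn right 68°, forward 9.2 m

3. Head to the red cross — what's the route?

turn right 131°, forward 2.7 m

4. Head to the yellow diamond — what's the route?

blocked — turn right 12°, forward 4.8 m, then turn right 30°, forward 3.2 m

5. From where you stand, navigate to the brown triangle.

forward 3.2 m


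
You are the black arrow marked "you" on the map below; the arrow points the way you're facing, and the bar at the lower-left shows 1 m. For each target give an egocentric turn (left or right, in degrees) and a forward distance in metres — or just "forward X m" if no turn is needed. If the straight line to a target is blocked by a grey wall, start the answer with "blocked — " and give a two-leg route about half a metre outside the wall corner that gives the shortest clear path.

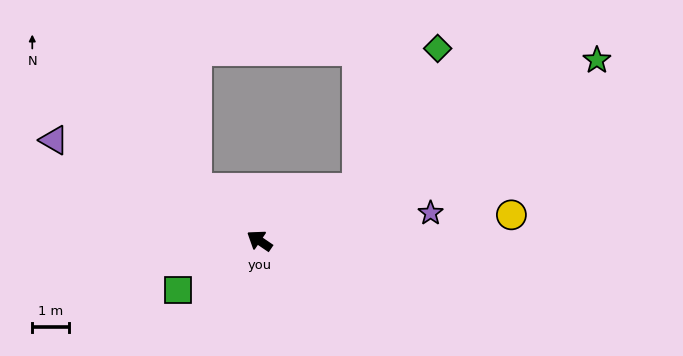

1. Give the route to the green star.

turn right 118°, forward 10.5 m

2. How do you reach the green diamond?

blocked — turn right 118°, forward 3.0 m, then turn left 32°, forward 4.4 m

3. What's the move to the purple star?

turn right 137°, forward 4.8 m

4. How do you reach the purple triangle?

turn left 8°, forward 6.3 m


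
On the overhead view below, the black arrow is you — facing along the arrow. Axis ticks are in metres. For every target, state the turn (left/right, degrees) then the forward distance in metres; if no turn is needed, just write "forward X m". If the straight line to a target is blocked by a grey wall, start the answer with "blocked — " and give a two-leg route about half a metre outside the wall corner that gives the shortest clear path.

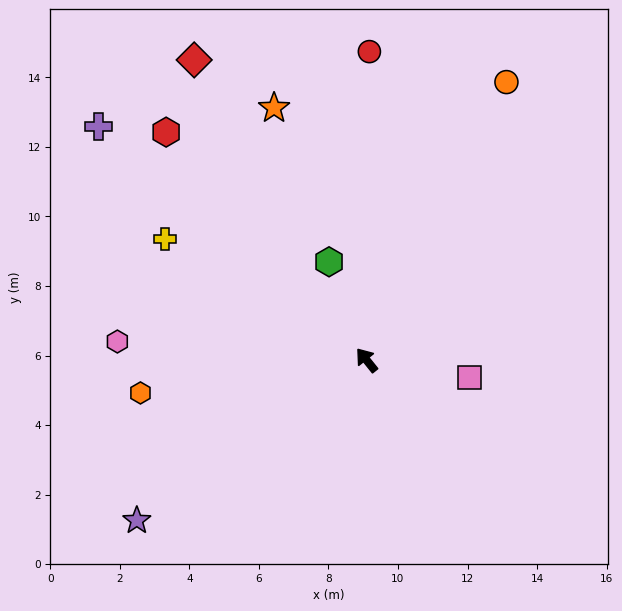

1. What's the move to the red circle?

turn right 39°, forward 8.9 m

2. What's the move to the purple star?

turn left 86°, forward 8.1 m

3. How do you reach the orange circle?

turn right 65°, forward 8.9 m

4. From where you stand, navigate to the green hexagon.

turn right 18°, forward 3.0 m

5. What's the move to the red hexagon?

turn left 3°, forward 8.7 m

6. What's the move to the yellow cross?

turn left 20°, forward 6.8 m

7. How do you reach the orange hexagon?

turn left 60°, forward 6.6 m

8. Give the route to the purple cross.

turn left 10°, forward 10.2 m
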